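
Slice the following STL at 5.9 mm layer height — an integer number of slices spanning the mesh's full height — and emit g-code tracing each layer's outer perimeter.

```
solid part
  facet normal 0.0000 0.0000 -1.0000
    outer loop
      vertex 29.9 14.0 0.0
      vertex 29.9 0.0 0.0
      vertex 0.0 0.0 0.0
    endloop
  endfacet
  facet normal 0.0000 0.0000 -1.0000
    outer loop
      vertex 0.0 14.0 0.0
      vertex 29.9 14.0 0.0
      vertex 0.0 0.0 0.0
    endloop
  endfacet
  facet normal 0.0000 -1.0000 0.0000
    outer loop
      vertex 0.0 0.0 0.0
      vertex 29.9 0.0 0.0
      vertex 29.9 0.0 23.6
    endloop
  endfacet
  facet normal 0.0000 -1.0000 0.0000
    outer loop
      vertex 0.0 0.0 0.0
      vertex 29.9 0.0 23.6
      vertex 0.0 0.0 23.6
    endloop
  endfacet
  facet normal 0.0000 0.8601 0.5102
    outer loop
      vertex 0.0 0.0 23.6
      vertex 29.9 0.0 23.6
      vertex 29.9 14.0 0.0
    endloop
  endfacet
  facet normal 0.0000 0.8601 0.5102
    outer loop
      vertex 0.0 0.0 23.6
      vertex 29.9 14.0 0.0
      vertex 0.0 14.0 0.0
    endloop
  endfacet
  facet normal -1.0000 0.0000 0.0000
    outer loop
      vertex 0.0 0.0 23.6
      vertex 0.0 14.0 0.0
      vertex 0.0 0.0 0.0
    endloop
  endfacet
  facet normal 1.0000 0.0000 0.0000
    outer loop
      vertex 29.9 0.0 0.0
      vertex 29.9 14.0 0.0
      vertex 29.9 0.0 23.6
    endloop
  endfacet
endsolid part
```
; perimeter-only toolpath
G21 ; units = mm
G90 ; absolute positioning
G28 ; home
; layer 1
G0 Z5.9
G0 X0.0 Y0.0
G1 X29.9 Y0.0
G1 X29.9 Y10.5
G1 X0.0 Y10.5
G1 X0.0 Y0.0
; layer 2
G0 Z11.8
G0 X0.0 Y0.0
G1 X29.9 Y0.0
G1 X29.9 Y7.0
G1 X0.0 Y7.0
G1 X0.0 Y0.0
; layer 3
G0 Z17.7
G0 X0.0 Y0.0
G1 X29.9 Y0.0
G1 X29.9 Y3.5
G1 X0.0 Y3.5
G1 X0.0 Y0.0
M2 ; end

The solid is a wedge (ramp): 29.9 × 14 mm base, rising to 23.6 mm along the y=0 edge and sloping linearly to z=0 at y=14. Slicing at Δz = 5.9 mm — 4 equal slices spanning the solid's height, so layer i sits at z = i·h/4 — gives 3 non-empty perimeters. Each is a 4-segment closed polygon; G0 lifts to the layer z and rapids to the start vertex, then G1 traces the edges. The cross-section shrinks linearly with z (the slice at the apex is degenerate and omitted).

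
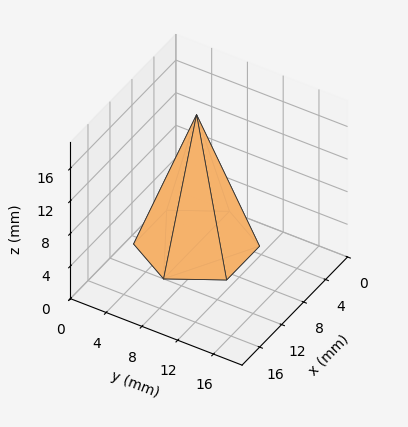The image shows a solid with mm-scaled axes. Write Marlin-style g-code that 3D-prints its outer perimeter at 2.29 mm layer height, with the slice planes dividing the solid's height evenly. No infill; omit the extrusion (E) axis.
Reading the render: the shape is a regular 6-sided pyramid, base circumscribed radius ≈ 6 mm, apex at z ≈ 16 mm (dimensions read to the nearest mm from the axis ticks). For the g-code, the solid's height is divided into equal slices at the stated Δz and each level perimeter traced with G1 moves after a G0 lift.

; perimeter-only toolpath
G21 ; units = mm
G90 ; absolute positioning
G28 ; home
; layer 1
G0 Z2.29
G0 X11.14 Y6.00
G1 X8.57 Y10.46
G1 X3.43 Y10.46
G1 X0.86 Y6.00
G1 X3.43 Y1.54
G1 X8.57 Y1.54
G1 X11.14 Y6.00
; layer 2
G0 Z4.57
G0 X10.29 Y6.00
G1 X8.14 Y9.71
G1 X3.86 Y9.71
G1 X1.71 Y6.00
G1 X3.86 Y2.29
G1 X8.14 Y2.29
G1 X10.29 Y6.00
; layer 3
G0 Z6.86
G0 X9.43 Y6.00
G1 X7.71 Y8.97
G1 X4.29 Y8.97
G1 X2.57 Y6.00
G1 X4.29 Y3.03
G1 X7.71 Y3.03
G1 X9.43 Y6.00
; layer 4
G0 Z9.14
G0 X8.57 Y6.00
G1 X7.29 Y8.23
G1 X4.71 Y8.23
G1 X3.43 Y6.00
G1 X4.71 Y3.77
G1 X7.29 Y3.77
G1 X8.57 Y6.00
; layer 5
G0 Z11.43
G0 X7.71 Y6.00
G1 X6.86 Y7.49
G1 X5.14 Y7.49
G1 X4.29 Y6.00
G1 X5.14 Y4.51
G1 X6.86 Y4.51
G1 X7.71 Y6.00
; layer 6
G0 Z13.71
G0 X6.86 Y6.00
G1 X6.43 Y6.74
G1 X5.57 Y6.74
G1 X5.14 Y6.00
G1 X5.57 Y5.26
G1 X6.43 Y5.26
G1 X6.86 Y6.00
M2 ; end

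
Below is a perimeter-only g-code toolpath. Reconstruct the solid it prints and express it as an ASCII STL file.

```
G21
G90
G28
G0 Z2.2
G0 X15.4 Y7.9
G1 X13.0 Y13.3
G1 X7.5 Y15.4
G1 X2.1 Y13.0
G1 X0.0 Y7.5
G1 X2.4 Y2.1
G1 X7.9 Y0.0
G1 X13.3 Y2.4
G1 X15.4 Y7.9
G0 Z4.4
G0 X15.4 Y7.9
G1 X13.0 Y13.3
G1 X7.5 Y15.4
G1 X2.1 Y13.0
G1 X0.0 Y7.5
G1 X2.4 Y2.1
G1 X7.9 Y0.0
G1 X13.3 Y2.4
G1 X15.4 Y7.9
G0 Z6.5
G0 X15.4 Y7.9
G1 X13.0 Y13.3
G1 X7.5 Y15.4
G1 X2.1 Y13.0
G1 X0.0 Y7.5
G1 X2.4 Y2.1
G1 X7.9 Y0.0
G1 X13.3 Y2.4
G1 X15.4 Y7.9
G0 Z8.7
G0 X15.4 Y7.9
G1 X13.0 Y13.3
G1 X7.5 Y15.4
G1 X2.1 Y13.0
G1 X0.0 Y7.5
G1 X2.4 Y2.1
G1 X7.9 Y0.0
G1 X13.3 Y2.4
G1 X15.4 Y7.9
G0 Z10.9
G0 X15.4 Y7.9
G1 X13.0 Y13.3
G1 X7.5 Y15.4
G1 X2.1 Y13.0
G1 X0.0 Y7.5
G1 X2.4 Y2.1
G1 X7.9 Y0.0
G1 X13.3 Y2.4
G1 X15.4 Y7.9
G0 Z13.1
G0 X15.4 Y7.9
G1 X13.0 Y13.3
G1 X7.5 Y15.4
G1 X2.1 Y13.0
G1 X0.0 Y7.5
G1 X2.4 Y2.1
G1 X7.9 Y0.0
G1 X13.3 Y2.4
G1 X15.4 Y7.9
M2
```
solid part
  facet normal 0.0000 0.0000 -1.0000
    outer loop
      vertex 7.5 15.4 0.0
      vertex 13.0 13.3 0.0
      vertex 15.4 7.9 0.0
    endloop
  endfacet
  facet normal 0.0000 0.0000 -1.0000
    outer loop
      vertex 2.1 13.0 0.0
      vertex 7.5 15.4 0.0
      vertex 15.4 7.9 0.0
    endloop
  endfacet
  facet normal 0.0000 0.0000 -1.0000
    outer loop
      vertex 0.0 7.5 0.0
      vertex 2.1 13.0 0.0
      vertex 15.4 7.9 0.0
    endloop
  endfacet
  facet normal 0.0000 0.0000 -1.0000
    outer loop
      vertex 2.4 2.1 0.0
      vertex 0.0 7.5 0.0
      vertex 15.4 7.9 0.0
    endloop
  endfacet
  facet normal 0.0000 0.0000 -1.0000
    outer loop
      vertex 7.9 0.0 0.0
      vertex 2.4 2.1 0.0
      vertex 15.4 7.9 0.0
    endloop
  endfacet
  facet normal 0.0000 0.0000 -1.0000
    outer loop
      vertex 13.3 2.4 0.0
      vertex 7.9 0.0 0.0
      vertex 15.4 7.9 0.0
    endloop
  endfacet
  facet normal 0.0000 0.0000 1.0000
    outer loop
      vertex 15.4 7.9 13.1
      vertex 13.0 13.3 13.1
      vertex 7.5 15.4 13.1
    endloop
  endfacet
  facet normal 0.0000 0.0000 1.0000
    outer loop
      vertex 15.4 7.9 13.1
      vertex 7.5 15.4 13.1
      vertex 2.1 13.0 13.1
    endloop
  endfacet
  facet normal 0.0000 0.0000 1.0000
    outer loop
      vertex 15.4 7.9 13.1
      vertex 2.1 13.0 13.1
      vertex 0.0 7.5 13.1
    endloop
  endfacet
  facet normal 0.0000 0.0000 1.0000
    outer loop
      vertex 15.4 7.9 13.1
      vertex 0.0 7.5 13.1
      vertex 2.4 2.1 13.1
    endloop
  endfacet
  facet normal 0.0000 0.0000 1.0000
    outer loop
      vertex 15.4 7.9 13.1
      vertex 2.4 2.1 13.1
      vertex 7.9 0.0 13.1
    endloop
  endfacet
  facet normal 0.0000 0.0000 1.0000
    outer loop
      vertex 15.4 7.9 13.1
      vertex 7.9 0.0 13.1
      vertex 13.3 2.4 13.1
    endloop
  endfacet
  facet normal 0.9138 0.4061 0.0000
    outer loop
      vertex 15.4 7.9 0.0
      vertex 13.0 13.3 0.0
      vertex 13.0 13.3 13.1
    endloop
  endfacet
  facet normal 0.9138 0.4061 0.0000
    outer loop
      vertex 15.4 7.9 0.0
      vertex 13.0 13.3 13.1
      vertex 15.4 7.9 13.1
    endloop
  endfacet
  facet normal 0.3567 0.9342 0.0000
    outer loop
      vertex 13.0 13.3 0.0
      vertex 7.5 15.4 0.0
      vertex 7.5 15.4 13.1
    endloop
  endfacet
  facet normal 0.3567 0.9342 0.0000
    outer loop
      vertex 13.0 13.3 0.0
      vertex 7.5 15.4 13.1
      vertex 13.0 13.3 13.1
    endloop
  endfacet
  facet normal -0.4061 0.9138 0.0000
    outer loop
      vertex 7.5 15.4 0.0
      vertex 2.1 13.0 0.0
      vertex 2.1 13.0 13.1
    endloop
  endfacet
  facet normal -0.4061 0.9138 0.0000
    outer loop
      vertex 7.5 15.4 0.0
      vertex 2.1 13.0 13.1
      vertex 7.5 15.4 13.1
    endloop
  endfacet
  facet normal -0.9342 0.3567 0.0000
    outer loop
      vertex 2.1 13.0 0.0
      vertex 0.0 7.5 0.0
      vertex 0.0 7.5 13.1
    endloop
  endfacet
  facet normal -0.9342 0.3567 0.0000
    outer loop
      vertex 2.1 13.0 0.0
      vertex 0.0 7.5 13.1
      vertex 2.1 13.0 13.1
    endloop
  endfacet
  facet normal -0.9138 -0.4061 0.0000
    outer loop
      vertex 0.0 7.5 0.0
      vertex 2.4 2.1 0.0
      vertex 2.4 2.1 13.1
    endloop
  endfacet
  facet normal -0.9138 -0.4061 0.0000
    outer loop
      vertex 0.0 7.5 0.0
      vertex 2.4 2.1 13.1
      vertex 0.0 7.5 13.1
    endloop
  endfacet
  facet normal -0.3567 -0.9342 0.0000
    outer loop
      vertex 2.4 2.1 0.0
      vertex 7.9 0.0 0.0
      vertex 7.9 0.0 13.1
    endloop
  endfacet
  facet normal -0.3567 -0.9342 0.0000
    outer loop
      vertex 2.4 2.1 0.0
      vertex 7.9 0.0 13.1
      vertex 2.4 2.1 13.1
    endloop
  endfacet
  facet normal 0.4061 -0.9138 0.0000
    outer loop
      vertex 7.9 0.0 0.0
      vertex 13.3 2.4 0.0
      vertex 13.3 2.4 13.1
    endloop
  endfacet
  facet normal 0.4061 -0.9138 0.0000
    outer loop
      vertex 7.9 0.0 0.0
      vertex 13.3 2.4 13.1
      vertex 7.9 0.0 13.1
    endloop
  endfacet
  facet normal 0.9342 -0.3567 0.0000
    outer loop
      vertex 13.3 2.4 0.0
      vertex 15.4 7.9 0.0
      vertex 15.4 7.9 13.1
    endloop
  endfacet
  facet normal 0.9342 -0.3567 0.0000
    outer loop
      vertex 13.3 2.4 0.0
      vertex 15.4 7.9 13.1
      vertex 13.3 2.4 13.1
    endloop
  endfacet
endsolid part

The G0 Z moves step by Δz≈2.2 mm. Every layer's G1 loop is the same polygon, so the solid is a straight extrusion of it from z=0 to z≈13.1. Closing with flat bottom and top caps and triangulating gives 28 facets — a regular 8-sided prism (a cylinder approximated with 8 flat sides), circumscribed radius ≈ 7.7 mm, height ≈ 13.1 mm.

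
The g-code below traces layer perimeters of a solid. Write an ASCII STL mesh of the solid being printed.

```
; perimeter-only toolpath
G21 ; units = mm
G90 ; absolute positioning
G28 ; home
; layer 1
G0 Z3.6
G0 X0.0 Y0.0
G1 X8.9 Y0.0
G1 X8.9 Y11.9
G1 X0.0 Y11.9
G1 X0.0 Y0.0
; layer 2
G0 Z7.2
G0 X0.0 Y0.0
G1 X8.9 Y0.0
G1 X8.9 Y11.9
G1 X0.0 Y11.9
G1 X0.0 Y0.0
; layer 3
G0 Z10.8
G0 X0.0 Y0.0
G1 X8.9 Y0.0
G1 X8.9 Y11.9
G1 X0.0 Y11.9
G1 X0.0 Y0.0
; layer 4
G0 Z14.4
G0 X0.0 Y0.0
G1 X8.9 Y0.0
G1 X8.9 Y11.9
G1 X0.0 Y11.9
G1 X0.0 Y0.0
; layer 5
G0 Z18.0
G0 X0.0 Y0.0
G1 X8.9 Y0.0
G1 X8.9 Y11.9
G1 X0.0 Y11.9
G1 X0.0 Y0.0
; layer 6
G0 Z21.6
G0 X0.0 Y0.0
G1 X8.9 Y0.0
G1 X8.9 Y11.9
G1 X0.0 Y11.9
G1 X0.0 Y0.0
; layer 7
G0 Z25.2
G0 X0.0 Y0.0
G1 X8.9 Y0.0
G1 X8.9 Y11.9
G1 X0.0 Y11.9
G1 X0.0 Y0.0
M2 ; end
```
solid part
  facet normal 0.0000 0.0000 -1.0000
    outer loop
      vertex 8.9 11.9 0.0
      vertex 8.9 0.0 0.0
      vertex 0.0 0.0 0.0
    endloop
  endfacet
  facet normal 0.0000 0.0000 -1.0000
    outer loop
      vertex 0.0 11.9 0.0
      vertex 8.9 11.9 0.0
      vertex 0.0 0.0 0.0
    endloop
  endfacet
  facet normal 0.0000 0.0000 1.0000
    outer loop
      vertex 0.0 0.0 25.2
      vertex 8.9 0.0 25.2
      vertex 8.9 11.9 25.2
    endloop
  endfacet
  facet normal 0.0000 0.0000 1.0000
    outer loop
      vertex 0.0 0.0 25.2
      vertex 8.9 11.9 25.2
      vertex 0.0 11.9 25.2
    endloop
  endfacet
  facet normal 0.0000 -1.0000 0.0000
    outer loop
      vertex 0.0 0.0 0.0
      vertex 8.9 0.0 0.0
      vertex 8.9 0.0 25.2
    endloop
  endfacet
  facet normal 0.0000 -1.0000 0.0000
    outer loop
      vertex 0.0 0.0 0.0
      vertex 8.9 0.0 25.2
      vertex 0.0 0.0 25.2
    endloop
  endfacet
  facet normal 0.0000 1.0000 0.0000
    outer loop
      vertex 8.9 11.9 25.2
      vertex 8.9 11.9 0.0
      vertex 0.0 11.9 0.0
    endloop
  endfacet
  facet normal 0.0000 1.0000 0.0000
    outer loop
      vertex 0.0 11.9 25.2
      vertex 8.9 11.9 25.2
      vertex 0.0 11.9 0.0
    endloop
  endfacet
  facet normal -1.0000 0.0000 0.0000
    outer loop
      vertex 0.0 11.9 25.2
      vertex 0.0 11.9 0.0
      vertex 0.0 0.0 0.0
    endloop
  endfacet
  facet normal -1.0000 0.0000 0.0000
    outer loop
      vertex 0.0 0.0 25.2
      vertex 0.0 11.9 25.2
      vertex 0.0 0.0 0.0
    endloop
  endfacet
  facet normal 1.0000 0.0000 0.0000
    outer loop
      vertex 8.9 0.0 0.0
      vertex 8.9 11.9 0.0
      vertex 8.9 11.9 25.2
    endloop
  endfacet
  facet normal 1.0000 0.0000 0.0000
    outer loop
      vertex 8.9 0.0 0.0
      vertex 8.9 11.9 25.2
      vertex 8.9 0.0 25.2
    endloop
  endfacet
endsolid part

The G0 Z moves step by Δz≈3.6 mm. Every layer's G1 loop is the same polygon, so the solid is a straight extrusion of it from z=0 to z≈25.2. Closing with flat bottom and top caps and triangulating gives 12 facets — a rectangular box, roughly 8.9 × 11.9 mm footprint and 25.2 mm tall.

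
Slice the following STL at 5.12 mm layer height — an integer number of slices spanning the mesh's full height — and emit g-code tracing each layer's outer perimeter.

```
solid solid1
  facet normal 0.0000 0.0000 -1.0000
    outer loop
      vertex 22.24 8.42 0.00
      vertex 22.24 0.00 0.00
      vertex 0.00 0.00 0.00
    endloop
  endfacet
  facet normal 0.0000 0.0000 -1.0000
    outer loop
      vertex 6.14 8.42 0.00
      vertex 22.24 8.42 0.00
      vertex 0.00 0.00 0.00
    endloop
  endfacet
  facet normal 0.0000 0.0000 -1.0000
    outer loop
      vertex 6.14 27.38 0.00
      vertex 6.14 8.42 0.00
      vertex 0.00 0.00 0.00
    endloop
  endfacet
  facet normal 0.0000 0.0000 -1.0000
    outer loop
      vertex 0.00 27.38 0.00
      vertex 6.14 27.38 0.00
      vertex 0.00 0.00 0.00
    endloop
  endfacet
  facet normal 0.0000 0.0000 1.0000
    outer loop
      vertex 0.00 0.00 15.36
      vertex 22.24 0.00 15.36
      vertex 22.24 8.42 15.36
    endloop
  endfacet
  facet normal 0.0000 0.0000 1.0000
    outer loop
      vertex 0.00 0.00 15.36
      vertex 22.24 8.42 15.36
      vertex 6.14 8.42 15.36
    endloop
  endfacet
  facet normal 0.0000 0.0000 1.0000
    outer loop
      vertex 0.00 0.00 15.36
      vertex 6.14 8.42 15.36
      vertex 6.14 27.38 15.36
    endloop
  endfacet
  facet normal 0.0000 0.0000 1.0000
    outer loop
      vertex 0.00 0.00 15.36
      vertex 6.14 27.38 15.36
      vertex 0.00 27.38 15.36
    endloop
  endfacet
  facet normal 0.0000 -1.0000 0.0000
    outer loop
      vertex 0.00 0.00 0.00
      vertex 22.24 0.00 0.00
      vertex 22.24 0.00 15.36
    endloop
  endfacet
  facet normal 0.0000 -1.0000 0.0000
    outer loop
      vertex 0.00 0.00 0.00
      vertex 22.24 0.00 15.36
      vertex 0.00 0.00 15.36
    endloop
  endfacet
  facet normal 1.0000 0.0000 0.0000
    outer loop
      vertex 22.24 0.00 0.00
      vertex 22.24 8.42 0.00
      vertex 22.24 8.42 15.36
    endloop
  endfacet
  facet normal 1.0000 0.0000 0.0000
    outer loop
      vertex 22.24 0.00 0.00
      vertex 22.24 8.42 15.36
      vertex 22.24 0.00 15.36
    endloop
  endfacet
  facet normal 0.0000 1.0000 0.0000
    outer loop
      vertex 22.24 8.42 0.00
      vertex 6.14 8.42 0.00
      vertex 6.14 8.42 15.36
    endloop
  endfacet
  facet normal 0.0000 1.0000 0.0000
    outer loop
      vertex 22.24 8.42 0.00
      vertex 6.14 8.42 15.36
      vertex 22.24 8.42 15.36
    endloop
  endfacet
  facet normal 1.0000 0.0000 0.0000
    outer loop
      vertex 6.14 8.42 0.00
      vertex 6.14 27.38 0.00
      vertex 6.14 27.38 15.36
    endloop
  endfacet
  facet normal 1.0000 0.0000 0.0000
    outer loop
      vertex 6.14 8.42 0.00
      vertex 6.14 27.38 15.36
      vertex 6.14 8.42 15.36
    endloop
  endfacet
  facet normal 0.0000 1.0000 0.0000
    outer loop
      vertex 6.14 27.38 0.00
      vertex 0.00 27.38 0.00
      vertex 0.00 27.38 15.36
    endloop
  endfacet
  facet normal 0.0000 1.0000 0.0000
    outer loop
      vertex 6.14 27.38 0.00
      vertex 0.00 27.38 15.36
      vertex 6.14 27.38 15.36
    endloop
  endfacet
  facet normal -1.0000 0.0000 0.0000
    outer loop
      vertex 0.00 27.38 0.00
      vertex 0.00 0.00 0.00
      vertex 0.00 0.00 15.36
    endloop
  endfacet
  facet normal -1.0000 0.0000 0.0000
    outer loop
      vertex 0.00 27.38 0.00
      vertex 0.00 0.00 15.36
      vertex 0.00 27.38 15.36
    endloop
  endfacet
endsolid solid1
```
; perimeter-only toolpath
G21 ; units = mm
G90 ; absolute positioning
G28 ; home
; layer 1
G0 Z5.12
G0 X0.00 Y0.00
G1 X22.24 Y0.00
G1 X22.24 Y8.42
G1 X6.14 Y8.42
G1 X6.14 Y27.38
G1 X0.00 Y27.38
G1 X0.00 Y0.00
; layer 2
G0 Z10.24
G0 X0.00 Y0.00
G1 X22.24 Y0.00
G1 X22.24 Y8.42
G1 X6.14 Y8.42
G1 X6.14 Y27.38
G1 X0.00 Y27.38
G1 X0.00 Y0.00
; layer 3
G0 Z15.36
G0 X0.00 Y0.00
G1 X22.24 Y0.00
G1 X22.24 Y8.42
G1 X6.14 Y8.42
G1 X6.14 Y27.38
G1 X0.00 Y27.38
G1 X0.00 Y0.00
M2 ; end

The solid is an L-shaped prism: outer 22.2 × 27.4 mm, arm thicknesses ≈ 8.42 mm (horizontal) and 6.14 mm (vertical), extruded 15.4 mm in z. Slicing at Δz = 5.12 mm — 3 equal slices spanning the solid's height, so layer i sits at z = i·h/3 — gives 3 non-empty perimeters. Each is a 6-segment closed polygon; G0 lifts to the layer z and rapids to the start vertex, then G1 traces the edges.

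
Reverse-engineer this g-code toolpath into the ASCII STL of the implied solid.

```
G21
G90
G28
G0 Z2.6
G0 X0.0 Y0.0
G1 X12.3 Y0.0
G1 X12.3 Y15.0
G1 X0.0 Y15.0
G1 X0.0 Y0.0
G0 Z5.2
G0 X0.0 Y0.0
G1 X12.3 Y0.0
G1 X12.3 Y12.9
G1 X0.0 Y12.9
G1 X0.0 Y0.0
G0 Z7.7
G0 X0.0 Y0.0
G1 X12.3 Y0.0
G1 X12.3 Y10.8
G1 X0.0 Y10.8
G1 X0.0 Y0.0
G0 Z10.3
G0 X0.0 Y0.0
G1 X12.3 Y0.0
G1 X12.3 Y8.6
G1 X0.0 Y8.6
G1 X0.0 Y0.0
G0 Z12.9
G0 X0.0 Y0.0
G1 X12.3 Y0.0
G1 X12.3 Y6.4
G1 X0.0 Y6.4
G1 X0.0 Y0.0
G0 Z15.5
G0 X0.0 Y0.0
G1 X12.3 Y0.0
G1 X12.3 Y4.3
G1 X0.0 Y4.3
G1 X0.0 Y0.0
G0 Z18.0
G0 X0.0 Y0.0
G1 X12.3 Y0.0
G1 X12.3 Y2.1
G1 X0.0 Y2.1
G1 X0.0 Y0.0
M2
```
solid part
  facet normal 0.0000 0.0000 -1.0000
    outer loop
      vertex 12.3 17.2 0.0
      vertex 12.3 0.0 0.0
      vertex 0.0 0.0 0.0
    endloop
  endfacet
  facet normal 0.0000 0.0000 -1.0000
    outer loop
      vertex 0.0 17.2 0.0
      vertex 12.3 17.2 0.0
      vertex 0.0 0.0 0.0
    endloop
  endfacet
  facet normal 0.0000 -1.0000 0.0000
    outer loop
      vertex 0.0 0.0 0.0
      vertex 12.3 0.0 0.0
      vertex 12.3 0.0 20.6
    endloop
  endfacet
  facet normal 0.0000 -1.0000 0.0000
    outer loop
      vertex 0.0 0.0 0.0
      vertex 12.3 0.0 20.6
      vertex 0.0 0.0 20.6
    endloop
  endfacet
  facet normal 0.0000 0.7676 0.6409
    outer loop
      vertex 0.0 0.0 20.6
      vertex 12.3 0.0 20.6
      vertex 12.3 17.2 0.0
    endloop
  endfacet
  facet normal 0.0000 0.7676 0.6409
    outer loop
      vertex 0.0 0.0 20.6
      vertex 12.3 17.2 0.0
      vertex 0.0 17.2 0.0
    endloop
  endfacet
  facet normal -1.0000 0.0000 0.0000
    outer loop
      vertex 0.0 0.0 20.6
      vertex 0.0 17.2 0.0
      vertex 0.0 0.0 0.0
    endloop
  endfacet
  facet normal 1.0000 0.0000 0.0000
    outer loop
      vertex 12.3 0.0 0.0
      vertex 12.3 17.2 0.0
      vertex 12.3 0.0 20.6
    endloop
  endfacet
endsolid part

The G0 Z moves step by Δz≈2.6 mm. The G1 loops shrink linearly with z, so the solid tapers from its base footprint up to z≈20.6. Closing with a flat bottom cap and the tapered top and triangulating gives 8 facets — a wedge (ramp): 12.3 × 17.2 mm base, rising to 20.6 mm along the y=0 edge and sloping linearly to z=0 at y=17.2.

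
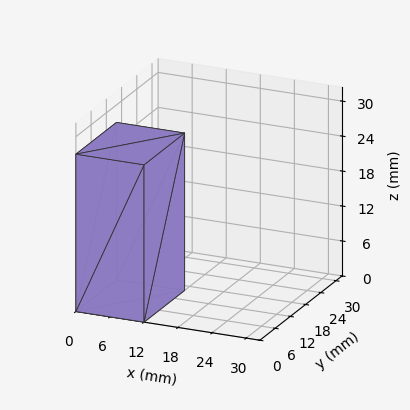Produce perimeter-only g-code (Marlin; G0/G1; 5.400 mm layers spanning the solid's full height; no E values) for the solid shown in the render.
Reading the render: the shape is a rectangular box, roughly 12 × 16 mm footprint and 27 mm tall (dimensions read to the nearest mm from the axis ticks). For the g-code, the solid's height is divided into equal slices at the stated Δz and each level perimeter traced with G1 moves after a G0 lift.

; perimeter-only toolpath
G21 ; units = mm
G90 ; absolute positioning
G28 ; home
; layer 1
G0 Z5.400
G0 X0.000 Y0.000
G1 X12.000 Y0.000
G1 X12.000 Y16.000
G1 X0.000 Y16.000
G1 X0.000 Y0.000
; layer 2
G0 Z10.800
G0 X0.000 Y0.000
G1 X12.000 Y0.000
G1 X12.000 Y16.000
G1 X0.000 Y16.000
G1 X0.000 Y0.000
; layer 3
G0 Z16.200
G0 X0.000 Y0.000
G1 X12.000 Y0.000
G1 X12.000 Y16.000
G1 X0.000 Y16.000
G1 X0.000 Y0.000
; layer 4
G0 Z21.600
G0 X0.000 Y0.000
G1 X12.000 Y0.000
G1 X12.000 Y16.000
G1 X0.000 Y16.000
G1 X0.000 Y0.000
; layer 5
G0 Z27.000
G0 X0.000 Y0.000
G1 X12.000 Y0.000
G1 X12.000 Y16.000
G1 X0.000 Y16.000
G1 X0.000 Y0.000
M2 ; end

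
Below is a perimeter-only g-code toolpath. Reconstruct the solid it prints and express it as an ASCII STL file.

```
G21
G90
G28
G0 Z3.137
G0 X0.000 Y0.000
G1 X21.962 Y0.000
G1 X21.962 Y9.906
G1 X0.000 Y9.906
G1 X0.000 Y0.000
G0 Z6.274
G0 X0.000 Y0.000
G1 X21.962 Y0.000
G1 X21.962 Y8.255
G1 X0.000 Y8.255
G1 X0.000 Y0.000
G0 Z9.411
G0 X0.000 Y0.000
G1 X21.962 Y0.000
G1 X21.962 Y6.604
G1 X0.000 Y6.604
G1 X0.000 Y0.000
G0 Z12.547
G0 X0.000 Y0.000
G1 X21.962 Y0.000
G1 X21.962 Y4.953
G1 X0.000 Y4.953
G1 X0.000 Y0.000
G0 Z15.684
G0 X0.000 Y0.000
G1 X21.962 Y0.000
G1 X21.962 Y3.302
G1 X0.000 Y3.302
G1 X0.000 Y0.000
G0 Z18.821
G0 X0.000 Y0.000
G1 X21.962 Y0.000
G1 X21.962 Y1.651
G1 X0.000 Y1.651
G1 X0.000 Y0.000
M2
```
solid part
  facet normal 0.0000 0.0000 -1.0000
    outer loop
      vertex 21.962 11.557 0.000
      vertex 21.962 0.000 0.000
      vertex 0.000 0.000 0.000
    endloop
  endfacet
  facet normal 0.0000 0.0000 -1.0000
    outer loop
      vertex 0.000 11.557 0.000
      vertex 21.962 11.557 0.000
      vertex 0.000 0.000 0.000
    endloop
  endfacet
  facet normal 0.0000 -1.0000 0.0000
    outer loop
      vertex 0.000 0.000 0.000
      vertex 21.962 0.000 0.000
      vertex 21.962 0.000 21.958
    endloop
  endfacet
  facet normal 0.0000 -1.0000 0.0000
    outer loop
      vertex 0.000 0.000 0.000
      vertex 21.962 0.000 21.958
      vertex 0.000 0.000 21.958
    endloop
  endfacet
  facet normal 0.0000 0.8849 0.4658
    outer loop
      vertex 0.000 0.000 21.958
      vertex 21.962 0.000 21.958
      vertex 21.962 11.557 0.000
    endloop
  endfacet
  facet normal 0.0000 0.8849 0.4658
    outer loop
      vertex 0.000 0.000 21.958
      vertex 21.962 11.557 0.000
      vertex 0.000 11.557 0.000
    endloop
  endfacet
  facet normal -1.0000 0.0000 0.0000
    outer loop
      vertex 0.000 0.000 21.958
      vertex 0.000 11.557 0.000
      vertex 0.000 0.000 0.000
    endloop
  endfacet
  facet normal 1.0000 0.0000 0.0000
    outer loop
      vertex 21.962 0.000 0.000
      vertex 21.962 11.557 0.000
      vertex 21.962 0.000 21.958
    endloop
  endfacet
endsolid part

The G0 Z moves step by Δz≈3.137 mm. The G1 loops shrink linearly with z, so the solid tapers from its base footprint up to z≈22. Closing with a flat bottom cap and the tapered top and triangulating gives 8 facets — a wedge (ramp): 22 × 11.6 mm base, rising to 22 mm along the y=0 edge and sloping linearly to z=0 at y=11.6.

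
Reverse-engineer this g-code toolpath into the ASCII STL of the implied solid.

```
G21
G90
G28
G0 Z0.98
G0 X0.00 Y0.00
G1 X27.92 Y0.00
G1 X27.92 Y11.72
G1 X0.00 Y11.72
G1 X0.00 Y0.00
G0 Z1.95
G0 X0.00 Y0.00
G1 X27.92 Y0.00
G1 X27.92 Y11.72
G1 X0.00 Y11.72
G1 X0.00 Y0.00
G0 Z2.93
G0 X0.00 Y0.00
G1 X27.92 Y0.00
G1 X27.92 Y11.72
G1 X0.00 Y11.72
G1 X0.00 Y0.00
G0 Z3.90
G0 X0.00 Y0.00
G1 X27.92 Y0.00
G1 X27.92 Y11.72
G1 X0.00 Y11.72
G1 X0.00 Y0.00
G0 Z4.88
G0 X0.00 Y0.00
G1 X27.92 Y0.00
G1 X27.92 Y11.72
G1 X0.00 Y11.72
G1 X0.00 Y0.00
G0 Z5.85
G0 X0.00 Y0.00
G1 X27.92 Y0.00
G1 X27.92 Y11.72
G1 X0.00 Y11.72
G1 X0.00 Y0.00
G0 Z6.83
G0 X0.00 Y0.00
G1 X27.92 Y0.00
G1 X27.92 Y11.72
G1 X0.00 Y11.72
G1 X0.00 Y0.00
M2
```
solid part
  facet normal 0.0000 0.0000 -1.0000
    outer loop
      vertex 27.92 11.72 0.00
      vertex 27.92 0.00 0.00
      vertex 0.00 0.00 0.00
    endloop
  endfacet
  facet normal 0.0000 0.0000 -1.0000
    outer loop
      vertex 0.00 11.72 0.00
      vertex 27.92 11.72 0.00
      vertex 0.00 0.00 0.00
    endloop
  endfacet
  facet normal 0.0000 0.0000 1.0000
    outer loop
      vertex 0.00 0.00 6.83
      vertex 27.92 0.00 6.83
      vertex 27.92 11.72 6.83
    endloop
  endfacet
  facet normal 0.0000 0.0000 1.0000
    outer loop
      vertex 0.00 0.00 6.83
      vertex 27.92 11.72 6.83
      vertex 0.00 11.72 6.83
    endloop
  endfacet
  facet normal 0.0000 -1.0000 0.0000
    outer loop
      vertex 0.00 0.00 0.00
      vertex 27.92 0.00 0.00
      vertex 27.92 0.00 6.83
    endloop
  endfacet
  facet normal 0.0000 -1.0000 0.0000
    outer loop
      vertex 0.00 0.00 0.00
      vertex 27.92 0.00 6.83
      vertex 0.00 0.00 6.83
    endloop
  endfacet
  facet normal 0.0000 1.0000 0.0000
    outer loop
      vertex 27.92 11.72 6.83
      vertex 27.92 11.72 0.00
      vertex 0.00 11.72 0.00
    endloop
  endfacet
  facet normal 0.0000 1.0000 0.0000
    outer loop
      vertex 0.00 11.72 6.83
      vertex 27.92 11.72 6.83
      vertex 0.00 11.72 0.00
    endloop
  endfacet
  facet normal -1.0000 0.0000 0.0000
    outer loop
      vertex 0.00 11.72 6.83
      vertex 0.00 11.72 0.00
      vertex 0.00 0.00 0.00
    endloop
  endfacet
  facet normal -1.0000 0.0000 0.0000
    outer loop
      vertex 0.00 0.00 6.83
      vertex 0.00 11.72 6.83
      vertex 0.00 0.00 0.00
    endloop
  endfacet
  facet normal 1.0000 0.0000 0.0000
    outer loop
      vertex 27.92 0.00 0.00
      vertex 27.92 11.72 0.00
      vertex 27.92 11.72 6.83
    endloop
  endfacet
  facet normal 1.0000 0.0000 0.0000
    outer loop
      vertex 27.92 0.00 0.00
      vertex 27.92 11.72 6.83
      vertex 27.92 0.00 6.83
    endloop
  endfacet
endsolid part

The G0 Z moves step by Δz≈0.98 mm. Every layer's G1 loop is the same polygon, so the solid is a straight extrusion of it from z=0 to z≈6.83. Closing with flat bottom and top caps and triangulating gives 12 facets — a rectangular box, roughly 27.9 × 11.7 mm footprint and 6.83 mm tall.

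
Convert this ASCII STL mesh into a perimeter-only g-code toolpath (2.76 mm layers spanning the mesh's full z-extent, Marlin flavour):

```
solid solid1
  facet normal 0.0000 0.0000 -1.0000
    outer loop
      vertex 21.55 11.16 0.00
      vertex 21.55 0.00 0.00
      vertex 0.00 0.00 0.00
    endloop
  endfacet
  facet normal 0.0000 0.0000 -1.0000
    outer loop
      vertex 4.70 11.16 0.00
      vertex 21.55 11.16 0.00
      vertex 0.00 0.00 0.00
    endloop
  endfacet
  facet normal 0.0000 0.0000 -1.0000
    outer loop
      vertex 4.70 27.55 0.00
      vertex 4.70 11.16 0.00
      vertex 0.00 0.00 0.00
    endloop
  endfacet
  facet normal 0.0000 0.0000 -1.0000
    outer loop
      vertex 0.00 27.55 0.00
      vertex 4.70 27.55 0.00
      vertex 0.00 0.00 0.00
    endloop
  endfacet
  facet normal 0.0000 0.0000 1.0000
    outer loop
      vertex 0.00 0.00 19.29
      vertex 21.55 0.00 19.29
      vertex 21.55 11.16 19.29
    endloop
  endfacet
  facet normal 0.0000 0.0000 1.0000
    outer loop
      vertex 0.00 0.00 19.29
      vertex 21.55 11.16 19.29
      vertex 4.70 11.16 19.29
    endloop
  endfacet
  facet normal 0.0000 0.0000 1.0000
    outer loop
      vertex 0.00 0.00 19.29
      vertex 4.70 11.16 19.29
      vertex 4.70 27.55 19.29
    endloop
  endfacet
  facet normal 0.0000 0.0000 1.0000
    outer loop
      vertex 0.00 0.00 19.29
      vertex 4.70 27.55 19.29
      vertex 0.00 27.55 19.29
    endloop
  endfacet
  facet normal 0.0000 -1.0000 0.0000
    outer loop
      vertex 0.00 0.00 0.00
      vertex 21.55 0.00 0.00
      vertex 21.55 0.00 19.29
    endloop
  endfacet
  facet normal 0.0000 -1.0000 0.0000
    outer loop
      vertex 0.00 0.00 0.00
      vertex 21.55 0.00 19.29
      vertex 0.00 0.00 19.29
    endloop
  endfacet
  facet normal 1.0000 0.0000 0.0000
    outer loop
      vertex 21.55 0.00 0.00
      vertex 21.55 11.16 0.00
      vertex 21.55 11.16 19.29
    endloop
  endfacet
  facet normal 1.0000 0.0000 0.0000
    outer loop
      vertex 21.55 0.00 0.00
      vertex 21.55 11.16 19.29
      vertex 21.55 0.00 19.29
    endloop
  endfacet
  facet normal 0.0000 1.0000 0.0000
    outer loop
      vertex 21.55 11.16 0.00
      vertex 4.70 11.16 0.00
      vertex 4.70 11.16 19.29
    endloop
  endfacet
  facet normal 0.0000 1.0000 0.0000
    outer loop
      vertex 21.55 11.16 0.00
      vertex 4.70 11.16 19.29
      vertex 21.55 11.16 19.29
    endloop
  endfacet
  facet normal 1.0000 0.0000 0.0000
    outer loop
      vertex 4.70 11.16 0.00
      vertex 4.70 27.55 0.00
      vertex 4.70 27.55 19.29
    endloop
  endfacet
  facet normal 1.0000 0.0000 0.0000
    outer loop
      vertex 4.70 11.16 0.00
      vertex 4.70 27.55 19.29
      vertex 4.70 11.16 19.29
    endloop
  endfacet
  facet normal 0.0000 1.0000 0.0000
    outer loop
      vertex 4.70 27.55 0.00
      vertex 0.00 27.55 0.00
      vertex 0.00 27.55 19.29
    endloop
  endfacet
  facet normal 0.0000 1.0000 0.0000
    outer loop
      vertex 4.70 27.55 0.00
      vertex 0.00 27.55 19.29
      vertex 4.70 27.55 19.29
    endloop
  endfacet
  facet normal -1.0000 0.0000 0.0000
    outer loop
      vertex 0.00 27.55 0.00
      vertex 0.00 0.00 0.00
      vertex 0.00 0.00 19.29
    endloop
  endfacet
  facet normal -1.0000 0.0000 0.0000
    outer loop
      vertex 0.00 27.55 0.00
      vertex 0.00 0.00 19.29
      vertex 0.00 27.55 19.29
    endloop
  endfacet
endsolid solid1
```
; perimeter-only toolpath
G21 ; units = mm
G90 ; absolute positioning
G28 ; home
; layer 1
G0 Z2.76
G0 X0.00 Y0.00
G1 X21.55 Y0.00
G1 X21.55 Y11.16
G1 X4.70 Y11.16
G1 X4.70 Y27.55
G1 X0.00 Y27.55
G1 X0.00 Y0.00
; layer 2
G0 Z5.51
G0 X0.00 Y0.00
G1 X21.55 Y0.00
G1 X21.55 Y11.16
G1 X4.70 Y11.16
G1 X4.70 Y27.55
G1 X0.00 Y27.55
G1 X0.00 Y0.00
; layer 3
G0 Z8.27
G0 X0.00 Y0.00
G1 X21.55 Y0.00
G1 X21.55 Y11.16
G1 X4.70 Y11.16
G1 X4.70 Y27.55
G1 X0.00 Y27.55
G1 X0.00 Y0.00
; layer 4
G0 Z11.02
G0 X0.00 Y0.00
G1 X21.55 Y0.00
G1 X21.55 Y11.16
G1 X4.70 Y11.16
G1 X4.70 Y27.55
G1 X0.00 Y27.55
G1 X0.00 Y0.00
; layer 5
G0 Z13.78
G0 X0.00 Y0.00
G1 X21.55 Y0.00
G1 X21.55 Y11.16
G1 X4.70 Y11.16
G1 X4.70 Y27.55
G1 X0.00 Y27.55
G1 X0.00 Y0.00
; layer 6
G0 Z16.53
G0 X0.00 Y0.00
G1 X21.55 Y0.00
G1 X21.55 Y11.16
G1 X4.70 Y11.16
G1 X4.70 Y27.55
G1 X0.00 Y27.55
G1 X0.00 Y0.00
; layer 7
G0 Z19.29
G0 X0.00 Y0.00
G1 X21.55 Y0.00
G1 X21.55 Y11.16
G1 X4.70 Y11.16
G1 X4.70 Y27.55
G1 X0.00 Y27.55
G1 X0.00 Y0.00
M2 ; end

The solid is an L-shaped prism: outer 21.6 × 27.6 mm, arm thicknesses ≈ 11.2 mm (horizontal) and 4.7 mm (vertical), extruded 19.3 mm in z. Slicing at Δz = 2.76 mm — 7 equal slices spanning the solid's height, so layer i sits at z = i·h/7 — gives 7 non-empty perimeters. Each is a 6-segment closed polygon; G0 lifts to the layer z and rapids to the start vertex, then G1 traces the edges.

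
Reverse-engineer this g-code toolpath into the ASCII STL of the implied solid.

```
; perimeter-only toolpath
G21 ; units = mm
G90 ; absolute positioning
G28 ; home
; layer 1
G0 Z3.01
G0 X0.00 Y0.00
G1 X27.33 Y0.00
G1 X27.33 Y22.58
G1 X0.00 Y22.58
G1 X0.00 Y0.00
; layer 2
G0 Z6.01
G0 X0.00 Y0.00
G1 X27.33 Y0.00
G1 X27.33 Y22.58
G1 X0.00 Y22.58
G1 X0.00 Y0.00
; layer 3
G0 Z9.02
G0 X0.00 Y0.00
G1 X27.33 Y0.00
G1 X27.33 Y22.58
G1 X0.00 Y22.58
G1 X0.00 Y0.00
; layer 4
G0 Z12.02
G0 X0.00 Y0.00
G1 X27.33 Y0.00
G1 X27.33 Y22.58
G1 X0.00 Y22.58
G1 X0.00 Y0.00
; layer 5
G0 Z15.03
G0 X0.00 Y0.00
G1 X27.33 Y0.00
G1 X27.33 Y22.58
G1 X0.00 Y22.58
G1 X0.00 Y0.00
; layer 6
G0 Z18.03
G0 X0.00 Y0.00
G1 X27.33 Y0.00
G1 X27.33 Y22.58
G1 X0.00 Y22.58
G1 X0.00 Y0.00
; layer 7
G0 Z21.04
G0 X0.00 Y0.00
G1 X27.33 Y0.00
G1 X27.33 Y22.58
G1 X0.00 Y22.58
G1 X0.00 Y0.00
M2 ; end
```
solid part
  facet normal 0.0000 0.0000 -1.0000
    outer loop
      vertex 27.33 22.58 0.00
      vertex 27.33 0.00 0.00
      vertex 0.00 0.00 0.00
    endloop
  endfacet
  facet normal 0.0000 0.0000 -1.0000
    outer loop
      vertex 0.00 22.58 0.00
      vertex 27.33 22.58 0.00
      vertex 0.00 0.00 0.00
    endloop
  endfacet
  facet normal 0.0000 0.0000 1.0000
    outer loop
      vertex 0.00 0.00 21.04
      vertex 27.33 0.00 21.04
      vertex 27.33 22.58 21.04
    endloop
  endfacet
  facet normal 0.0000 0.0000 1.0000
    outer loop
      vertex 0.00 0.00 21.04
      vertex 27.33 22.58 21.04
      vertex 0.00 22.58 21.04
    endloop
  endfacet
  facet normal 0.0000 -1.0000 0.0000
    outer loop
      vertex 0.00 0.00 0.00
      vertex 27.33 0.00 0.00
      vertex 27.33 0.00 21.04
    endloop
  endfacet
  facet normal 0.0000 -1.0000 0.0000
    outer loop
      vertex 0.00 0.00 0.00
      vertex 27.33 0.00 21.04
      vertex 0.00 0.00 21.04
    endloop
  endfacet
  facet normal 0.0000 1.0000 0.0000
    outer loop
      vertex 27.33 22.58 21.04
      vertex 27.33 22.58 0.00
      vertex 0.00 22.58 0.00
    endloop
  endfacet
  facet normal 0.0000 1.0000 0.0000
    outer loop
      vertex 0.00 22.58 21.04
      vertex 27.33 22.58 21.04
      vertex 0.00 22.58 0.00
    endloop
  endfacet
  facet normal -1.0000 0.0000 0.0000
    outer loop
      vertex 0.00 22.58 21.04
      vertex 0.00 22.58 0.00
      vertex 0.00 0.00 0.00
    endloop
  endfacet
  facet normal -1.0000 0.0000 0.0000
    outer loop
      vertex 0.00 0.00 21.04
      vertex 0.00 22.58 21.04
      vertex 0.00 0.00 0.00
    endloop
  endfacet
  facet normal 1.0000 0.0000 0.0000
    outer loop
      vertex 27.33 0.00 0.00
      vertex 27.33 22.58 0.00
      vertex 27.33 22.58 21.04
    endloop
  endfacet
  facet normal 1.0000 0.0000 0.0000
    outer loop
      vertex 27.33 0.00 0.00
      vertex 27.33 22.58 21.04
      vertex 27.33 0.00 21.04
    endloop
  endfacet
endsolid part

The G0 Z moves step by Δz≈3.01 mm. Every layer's G1 loop is the same polygon, so the solid is a straight extrusion of it from z=0 to z≈21. Closing with flat bottom and top caps and triangulating gives 12 facets — a rectangular box, roughly 27.3 × 22.6 mm footprint and 21 mm tall.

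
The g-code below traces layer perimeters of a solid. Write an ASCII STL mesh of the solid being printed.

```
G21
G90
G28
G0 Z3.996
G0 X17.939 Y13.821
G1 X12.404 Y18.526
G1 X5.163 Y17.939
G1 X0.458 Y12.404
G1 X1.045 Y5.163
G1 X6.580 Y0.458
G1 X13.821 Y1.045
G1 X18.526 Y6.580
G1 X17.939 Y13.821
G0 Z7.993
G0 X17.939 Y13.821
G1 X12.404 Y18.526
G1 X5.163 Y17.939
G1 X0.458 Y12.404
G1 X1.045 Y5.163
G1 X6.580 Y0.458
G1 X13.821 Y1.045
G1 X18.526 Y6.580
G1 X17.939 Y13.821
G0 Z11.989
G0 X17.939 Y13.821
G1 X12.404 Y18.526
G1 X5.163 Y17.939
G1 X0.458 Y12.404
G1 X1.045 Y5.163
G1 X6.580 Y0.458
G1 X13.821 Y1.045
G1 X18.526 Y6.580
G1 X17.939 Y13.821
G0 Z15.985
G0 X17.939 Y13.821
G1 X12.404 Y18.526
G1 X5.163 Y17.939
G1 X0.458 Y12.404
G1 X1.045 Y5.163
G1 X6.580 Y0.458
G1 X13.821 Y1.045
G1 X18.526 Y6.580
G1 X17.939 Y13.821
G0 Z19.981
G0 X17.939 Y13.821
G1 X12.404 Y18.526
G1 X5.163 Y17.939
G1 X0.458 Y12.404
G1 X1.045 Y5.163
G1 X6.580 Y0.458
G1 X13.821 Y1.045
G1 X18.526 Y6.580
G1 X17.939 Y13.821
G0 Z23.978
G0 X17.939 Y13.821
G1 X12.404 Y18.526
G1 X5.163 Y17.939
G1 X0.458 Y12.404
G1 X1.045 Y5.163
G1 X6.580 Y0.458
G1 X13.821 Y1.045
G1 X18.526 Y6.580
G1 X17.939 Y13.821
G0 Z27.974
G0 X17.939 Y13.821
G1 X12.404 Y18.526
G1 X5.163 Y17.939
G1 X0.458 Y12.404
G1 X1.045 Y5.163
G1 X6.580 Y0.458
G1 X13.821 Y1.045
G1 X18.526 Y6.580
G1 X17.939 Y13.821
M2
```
solid part
  facet normal 0.0000 0.0000 -1.0000
    outer loop
      vertex 5.163 17.939 0.000
      vertex 12.404 18.526 0.000
      vertex 17.939 13.821 0.000
    endloop
  endfacet
  facet normal 0.0000 0.0000 -1.0000
    outer loop
      vertex 0.458 12.404 0.000
      vertex 5.163 17.939 0.000
      vertex 17.939 13.821 0.000
    endloop
  endfacet
  facet normal 0.0000 0.0000 -1.0000
    outer loop
      vertex 1.045 5.163 0.000
      vertex 0.458 12.404 0.000
      vertex 17.939 13.821 0.000
    endloop
  endfacet
  facet normal 0.0000 0.0000 -1.0000
    outer loop
      vertex 6.580 0.458 0.000
      vertex 1.045 5.163 0.000
      vertex 17.939 13.821 0.000
    endloop
  endfacet
  facet normal 0.0000 0.0000 -1.0000
    outer loop
      vertex 13.821 1.045 0.000
      vertex 6.580 0.458 0.000
      vertex 17.939 13.821 0.000
    endloop
  endfacet
  facet normal 0.0000 0.0000 -1.0000
    outer loop
      vertex 18.526 6.580 0.000
      vertex 13.821 1.045 0.000
      vertex 17.939 13.821 0.000
    endloop
  endfacet
  facet normal 0.0000 0.0000 1.0000
    outer loop
      vertex 17.939 13.821 27.974
      vertex 12.404 18.526 27.974
      vertex 5.163 17.939 27.974
    endloop
  endfacet
  facet normal 0.0000 0.0000 1.0000
    outer loop
      vertex 17.939 13.821 27.974
      vertex 5.163 17.939 27.974
      vertex 0.458 12.404 27.974
    endloop
  endfacet
  facet normal 0.0000 0.0000 1.0000
    outer loop
      vertex 17.939 13.821 27.974
      vertex 0.458 12.404 27.974
      vertex 1.045 5.163 27.974
    endloop
  endfacet
  facet normal 0.0000 0.0000 1.0000
    outer loop
      vertex 17.939 13.821 27.974
      vertex 1.045 5.163 27.974
      vertex 6.580 0.458 27.974
    endloop
  endfacet
  facet normal 0.0000 0.0000 1.0000
    outer loop
      vertex 17.939 13.821 27.974
      vertex 6.580 0.458 27.974
      vertex 13.821 1.045 27.974
    endloop
  endfacet
  facet normal 0.0000 0.0000 1.0000
    outer loop
      vertex 17.939 13.821 27.974
      vertex 13.821 1.045 27.974
      vertex 18.526 6.580 27.974
    endloop
  endfacet
  facet normal 0.6477 0.7619 0.0000
    outer loop
      vertex 17.939 13.821 0.000
      vertex 12.404 18.526 0.000
      vertex 12.404 18.526 27.974
    endloop
  endfacet
  facet normal 0.6477 0.7619 0.0000
    outer loop
      vertex 17.939 13.821 0.000
      vertex 12.404 18.526 27.974
      vertex 17.939 13.821 27.974
    endloop
  endfacet
  facet normal -0.0808 0.9967 0.0000
    outer loop
      vertex 12.404 18.526 0.000
      vertex 5.163 17.939 0.000
      vertex 5.163 17.939 27.974
    endloop
  endfacet
  facet normal -0.0808 0.9967 0.0000
    outer loop
      vertex 12.404 18.526 0.000
      vertex 5.163 17.939 27.974
      vertex 12.404 18.526 27.974
    endloop
  endfacet
  facet normal -0.7619 0.6477 0.0000
    outer loop
      vertex 5.163 17.939 0.000
      vertex 0.458 12.404 0.000
      vertex 0.458 12.404 27.974
    endloop
  endfacet
  facet normal -0.7619 0.6477 0.0000
    outer loop
      vertex 5.163 17.939 0.000
      vertex 0.458 12.404 27.974
      vertex 5.163 17.939 27.974
    endloop
  endfacet
  facet normal -0.9967 -0.0808 0.0000
    outer loop
      vertex 0.458 12.404 0.000
      vertex 1.045 5.163 0.000
      vertex 1.045 5.163 27.974
    endloop
  endfacet
  facet normal -0.9967 -0.0808 0.0000
    outer loop
      vertex 0.458 12.404 0.000
      vertex 1.045 5.163 27.974
      vertex 0.458 12.404 27.974
    endloop
  endfacet
  facet normal -0.6477 -0.7619 0.0000
    outer loop
      vertex 1.045 5.163 0.000
      vertex 6.580 0.458 0.000
      vertex 6.580 0.458 27.974
    endloop
  endfacet
  facet normal -0.6477 -0.7619 0.0000
    outer loop
      vertex 1.045 5.163 0.000
      vertex 6.580 0.458 27.974
      vertex 1.045 5.163 27.974
    endloop
  endfacet
  facet normal 0.0808 -0.9967 0.0000
    outer loop
      vertex 6.580 0.458 0.000
      vertex 13.821 1.045 0.000
      vertex 13.821 1.045 27.974
    endloop
  endfacet
  facet normal 0.0808 -0.9967 0.0000
    outer loop
      vertex 6.580 0.458 0.000
      vertex 13.821 1.045 27.974
      vertex 6.580 0.458 27.974
    endloop
  endfacet
  facet normal 0.7619 -0.6477 0.0000
    outer loop
      vertex 13.821 1.045 0.000
      vertex 18.526 6.580 0.000
      vertex 18.526 6.580 27.974
    endloop
  endfacet
  facet normal 0.7619 -0.6477 0.0000
    outer loop
      vertex 13.821 1.045 0.000
      vertex 18.526 6.580 27.974
      vertex 13.821 1.045 27.974
    endloop
  endfacet
  facet normal 0.9967 0.0808 0.0000
    outer loop
      vertex 18.526 6.580 0.000
      vertex 17.939 13.821 0.000
      vertex 17.939 13.821 27.974
    endloop
  endfacet
  facet normal 0.9967 0.0808 0.0000
    outer loop
      vertex 18.526 6.580 0.000
      vertex 17.939 13.821 27.974
      vertex 18.526 6.580 27.974
    endloop
  endfacet
endsolid part

The G0 Z moves step by Δz≈3.996 mm. Every layer's G1 loop is the same polygon, so the solid is a straight extrusion of it from z=0 to z≈28. Closing with flat bottom and top caps and triangulating gives 28 facets — a regular 8-sided prism (a cylinder approximated with 8 flat sides), circumscribed radius ≈ 9.49 mm, height ≈ 28 mm.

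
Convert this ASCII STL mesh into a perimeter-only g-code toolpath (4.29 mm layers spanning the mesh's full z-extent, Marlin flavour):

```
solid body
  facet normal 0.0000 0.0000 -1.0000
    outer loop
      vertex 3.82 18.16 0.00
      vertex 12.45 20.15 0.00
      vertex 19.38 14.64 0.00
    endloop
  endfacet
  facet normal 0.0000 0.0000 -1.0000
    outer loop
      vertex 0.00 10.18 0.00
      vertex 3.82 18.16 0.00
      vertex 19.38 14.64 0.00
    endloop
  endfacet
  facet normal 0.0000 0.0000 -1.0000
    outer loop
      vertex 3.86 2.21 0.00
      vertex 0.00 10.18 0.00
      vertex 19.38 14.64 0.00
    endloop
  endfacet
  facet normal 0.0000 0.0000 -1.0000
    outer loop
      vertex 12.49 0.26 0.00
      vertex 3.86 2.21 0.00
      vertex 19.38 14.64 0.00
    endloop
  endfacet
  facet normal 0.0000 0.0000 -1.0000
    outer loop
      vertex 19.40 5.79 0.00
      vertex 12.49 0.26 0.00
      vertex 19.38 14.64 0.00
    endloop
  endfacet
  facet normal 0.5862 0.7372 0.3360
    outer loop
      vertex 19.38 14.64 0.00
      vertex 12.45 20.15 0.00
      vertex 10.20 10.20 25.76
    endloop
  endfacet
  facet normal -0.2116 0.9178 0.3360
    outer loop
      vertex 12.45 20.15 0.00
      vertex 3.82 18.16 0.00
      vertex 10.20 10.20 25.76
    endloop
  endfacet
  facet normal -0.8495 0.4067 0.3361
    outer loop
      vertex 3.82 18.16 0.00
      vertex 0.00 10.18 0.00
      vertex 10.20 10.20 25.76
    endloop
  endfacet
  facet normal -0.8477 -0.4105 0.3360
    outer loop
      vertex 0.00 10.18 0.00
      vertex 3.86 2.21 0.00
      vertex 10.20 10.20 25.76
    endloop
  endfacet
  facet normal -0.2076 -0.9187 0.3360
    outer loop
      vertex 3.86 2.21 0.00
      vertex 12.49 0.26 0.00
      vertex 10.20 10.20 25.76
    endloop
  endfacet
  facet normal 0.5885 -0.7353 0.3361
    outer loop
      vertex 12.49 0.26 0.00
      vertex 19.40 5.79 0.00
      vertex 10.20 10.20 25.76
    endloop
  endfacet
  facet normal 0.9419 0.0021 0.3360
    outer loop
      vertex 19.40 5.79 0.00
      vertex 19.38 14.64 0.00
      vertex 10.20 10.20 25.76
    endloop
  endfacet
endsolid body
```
; perimeter-only toolpath
G21 ; units = mm
G90 ; absolute positioning
G28 ; home
; layer 1
G0 Z4.29
G0 X17.85 Y13.90
G1 X12.07 Y18.49
G1 X4.88 Y16.83
G1 X1.70 Y10.18
G1 X4.92 Y3.54
G1 X12.11 Y1.92
G1 X17.87 Y6.53
G1 X17.85 Y13.90
; layer 2
G0 Z8.59
G0 X16.32 Y13.16
G1 X11.70 Y16.83
G1 X5.95 Y15.51
G1 X3.40 Y10.19
G1 X5.97 Y4.87
G1 X11.73 Y3.57
G1 X16.33 Y7.26
G1 X16.32 Y13.16
; layer 3
G0 Z12.88
G0 X14.79 Y12.42
G1 X11.32 Y15.17
G1 X7.01 Y14.18
G1 X5.10 Y10.19
G1 X7.03 Y6.21
G1 X11.34 Y5.23
G1 X14.80 Y8.00
G1 X14.79 Y12.42
; layer 4
G0 Z17.17
G0 X13.26 Y11.68
G1 X10.95 Y13.52
G1 X8.07 Y12.85
G1 X6.80 Y10.19
G1 X8.09 Y7.54
G1 X10.96 Y6.89
G1 X13.27 Y8.73
G1 X13.26 Y11.68
; layer 5
G0 Z21.47
G0 X11.73 Y10.94
G1 X10.57 Y11.86
G1 X9.14 Y11.53
G1 X8.50 Y10.20
G1 X9.14 Y8.87
G1 X10.58 Y8.54
G1 X11.73 Y9.46
G1 X11.73 Y10.94
M2 ; end

The solid is a regular 7-sided pyramid, base circumscribed radius ≈ 10.2 mm, apex at z ≈ 25.8 mm. Slicing at Δz = 4.29 mm — 6 equal slices spanning the solid's height, so layer i sits at z = i·h/6 — gives 5 non-empty perimeters. Each is a 7-segment closed polygon; G0 lifts to the layer z and rapids to the start vertex, then G1 traces the edges. The cross-section shrinks linearly with z (the slice at the apex is degenerate and omitted).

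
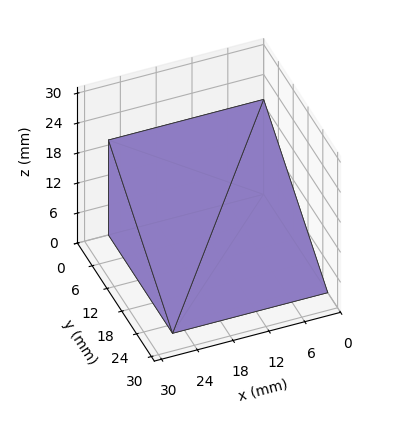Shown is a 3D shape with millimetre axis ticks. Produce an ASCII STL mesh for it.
Reading the render: the shape is a wedge (ramp): 26 × 26 mm base, rising to 19 mm along the y=0 edge and sloping linearly to z=0 at y=26 (dimensions read to the nearest mm from the axis ticks). For the STL, each face is triangulated and given an outward normal.

solid part
  facet normal 0.0000 0.0000 -1.0000
    outer loop
      vertex 26.00 26.00 0.00
      vertex 26.00 0.00 0.00
      vertex 0.00 0.00 0.00
    endloop
  endfacet
  facet normal 0.0000 0.0000 -1.0000
    outer loop
      vertex 0.00 26.00 0.00
      vertex 26.00 26.00 0.00
      vertex 0.00 0.00 0.00
    endloop
  endfacet
  facet normal 0.0000 -1.0000 0.0000
    outer loop
      vertex 0.00 0.00 0.00
      vertex 26.00 0.00 0.00
      vertex 26.00 0.00 19.00
    endloop
  endfacet
  facet normal 0.0000 -1.0000 0.0000
    outer loop
      vertex 0.00 0.00 0.00
      vertex 26.00 0.00 19.00
      vertex 0.00 0.00 19.00
    endloop
  endfacet
  facet normal 0.0000 0.5900 0.8074
    outer loop
      vertex 0.00 0.00 19.00
      vertex 26.00 0.00 19.00
      vertex 26.00 26.00 0.00
    endloop
  endfacet
  facet normal 0.0000 0.5900 0.8074
    outer loop
      vertex 0.00 0.00 19.00
      vertex 26.00 26.00 0.00
      vertex 0.00 26.00 0.00
    endloop
  endfacet
  facet normal -1.0000 0.0000 0.0000
    outer loop
      vertex 0.00 0.00 19.00
      vertex 0.00 26.00 0.00
      vertex 0.00 0.00 0.00
    endloop
  endfacet
  facet normal 1.0000 0.0000 0.0000
    outer loop
      vertex 26.00 0.00 0.00
      vertex 26.00 26.00 0.00
      vertex 26.00 0.00 19.00
    endloop
  endfacet
endsolid part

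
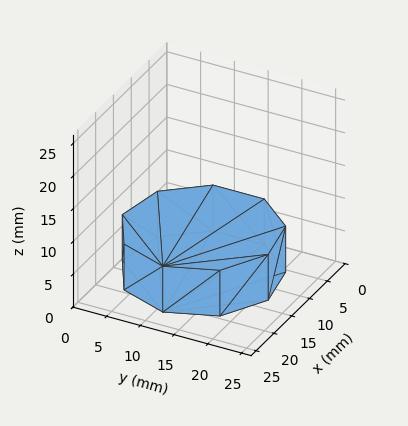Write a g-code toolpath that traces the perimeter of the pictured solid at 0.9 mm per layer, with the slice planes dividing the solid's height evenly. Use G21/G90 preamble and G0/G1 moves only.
Reading the render: the shape is a regular 9-sided prism (a cylinder approximated with 9 flat sides), circumscribed radius ≈ 11 mm, height ≈ 7 mm (dimensions read to the nearest mm from the axis ticks). For the g-code, the solid's height is divided into equal slices at the stated Δz and each level perimeter traced with G1 moves after a G0 lift.

; perimeter-only toolpath
G21 ; units = mm
G90 ; absolute positioning
G28 ; home
; layer 1
G0 Z0.9
G0 X22.0 Y11.0
G1 X19.4 Y18.1
G1 X12.9 Y21.8
G1 X5.5 Y20.5
G1 X0.7 Y14.8
G1 X0.7 Y7.2
G1 X5.5 Y1.5
G1 X12.9 Y0.2
G1 X19.4 Y3.9
G1 X22.0 Y11.0
; layer 2
G0 Z1.8
G0 X22.0 Y11.0
G1 X19.4 Y18.1
G1 X12.9 Y21.8
G1 X5.5 Y20.5
G1 X0.7 Y14.8
G1 X0.7 Y7.2
G1 X5.5 Y1.5
G1 X12.9 Y0.2
G1 X19.4 Y3.9
G1 X22.0 Y11.0
; layer 3
G0 Z2.6
G0 X22.0 Y11.0
G1 X19.4 Y18.1
G1 X12.9 Y21.8
G1 X5.5 Y20.5
G1 X0.7 Y14.8
G1 X0.7 Y7.2
G1 X5.5 Y1.5
G1 X12.9 Y0.2
G1 X19.4 Y3.9
G1 X22.0 Y11.0
; layer 4
G0 Z3.5
G0 X22.0 Y11.0
G1 X19.4 Y18.1
G1 X12.9 Y21.8
G1 X5.5 Y20.5
G1 X0.7 Y14.8
G1 X0.7 Y7.2
G1 X5.5 Y1.5
G1 X12.9 Y0.2
G1 X19.4 Y3.9
G1 X22.0 Y11.0
; layer 5
G0 Z4.4
G0 X22.0 Y11.0
G1 X19.4 Y18.1
G1 X12.9 Y21.8
G1 X5.5 Y20.5
G1 X0.7 Y14.8
G1 X0.7 Y7.2
G1 X5.5 Y1.5
G1 X12.9 Y0.2
G1 X19.4 Y3.9
G1 X22.0 Y11.0
; layer 6
G0 Z5.2
G0 X22.0 Y11.0
G1 X19.4 Y18.1
G1 X12.9 Y21.8
G1 X5.5 Y20.5
G1 X0.7 Y14.8
G1 X0.7 Y7.2
G1 X5.5 Y1.5
G1 X12.9 Y0.2
G1 X19.4 Y3.9
G1 X22.0 Y11.0
; layer 7
G0 Z6.1
G0 X22.0 Y11.0
G1 X19.4 Y18.1
G1 X12.9 Y21.8
G1 X5.5 Y20.5
G1 X0.7 Y14.8
G1 X0.7 Y7.2
G1 X5.5 Y1.5
G1 X12.9 Y0.2
G1 X19.4 Y3.9
G1 X22.0 Y11.0
; layer 8
G0 Z7.0
G0 X22.0 Y11.0
G1 X19.4 Y18.1
G1 X12.9 Y21.8
G1 X5.5 Y20.5
G1 X0.7 Y14.8
G1 X0.7 Y7.2
G1 X5.5 Y1.5
G1 X12.9 Y0.2
G1 X19.4 Y3.9
G1 X22.0 Y11.0
M2 ; end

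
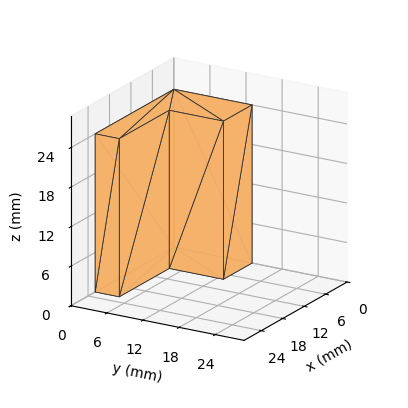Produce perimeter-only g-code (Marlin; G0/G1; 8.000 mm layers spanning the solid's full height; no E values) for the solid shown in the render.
Reading the render: the shape is an L-shaped prism: outer 22 × 13 mm, arm thicknesses ≈ 4 mm (horizontal) and 8 mm (vertical), extruded 24 mm in z (dimensions read to the nearest mm from the axis ticks). For the g-code, the solid's height is divided into equal slices at the stated Δz and each level perimeter traced with G1 moves after a G0 lift.

; perimeter-only toolpath
G21 ; units = mm
G90 ; absolute positioning
G28 ; home
; layer 1
G0 Z8.000
G0 X0.000 Y0.000
G1 X22.000 Y0.000
G1 X22.000 Y4.000
G1 X8.000 Y4.000
G1 X8.000 Y13.000
G1 X0.000 Y13.000
G1 X0.000 Y0.000
; layer 2
G0 Z16.000
G0 X0.000 Y0.000
G1 X22.000 Y0.000
G1 X22.000 Y4.000
G1 X8.000 Y4.000
G1 X8.000 Y13.000
G1 X0.000 Y13.000
G1 X0.000 Y0.000
; layer 3
G0 Z24.000
G0 X0.000 Y0.000
G1 X22.000 Y0.000
G1 X22.000 Y4.000
G1 X8.000 Y4.000
G1 X8.000 Y13.000
G1 X0.000 Y13.000
G1 X0.000 Y0.000
M2 ; end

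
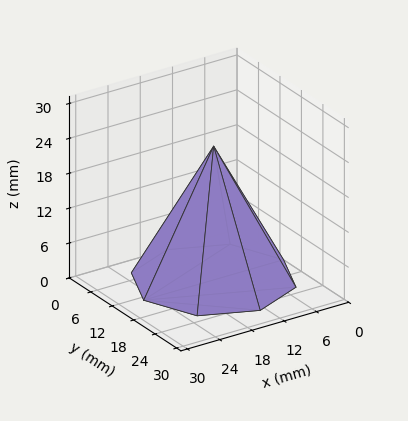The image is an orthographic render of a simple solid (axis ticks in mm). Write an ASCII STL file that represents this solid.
Reading the render: the shape is a regular 8-sided pyramid, base circumscribed radius ≈ 13 mm, apex at z ≈ 23 mm (dimensions read to the nearest mm from the axis ticks). For the STL, each face is triangulated and given an outward normal.

solid part
  facet normal 0.0000 0.0000 -1.0000
    outer loop
      vertex 13.000 26.000 0.000
      vertex 22.192 22.192 0.000
      vertex 26.000 13.000 0.000
    endloop
  endfacet
  facet normal 0.0000 0.0000 -1.0000
    outer loop
      vertex 3.808 22.192 0.000
      vertex 13.000 26.000 0.000
      vertex 26.000 13.000 0.000
    endloop
  endfacet
  facet normal 0.0000 0.0000 -1.0000
    outer loop
      vertex 0.000 13.000 0.000
      vertex 3.808 22.192 0.000
      vertex 26.000 13.000 0.000
    endloop
  endfacet
  facet normal 0.0000 0.0000 -1.0000
    outer loop
      vertex 3.808 3.808 0.000
      vertex 0.000 13.000 0.000
      vertex 26.000 13.000 0.000
    endloop
  endfacet
  facet normal 0.0000 0.0000 -1.0000
    outer loop
      vertex 13.000 0.000 0.000
      vertex 3.808 3.808 0.000
      vertex 26.000 13.000 0.000
    endloop
  endfacet
  facet normal 0.0000 0.0000 -1.0000
    outer loop
      vertex 22.192 3.808 0.000
      vertex 13.000 0.000 0.000
      vertex 26.000 13.000 0.000
    endloop
  endfacet
  facet normal 0.8189 0.3393 0.4629
    outer loop
      vertex 26.000 13.000 0.000
      vertex 22.192 22.192 0.000
      vertex 13.000 13.000 23.000
    endloop
  endfacet
  facet normal 0.3393 0.8189 0.4629
    outer loop
      vertex 22.192 22.192 0.000
      vertex 13.000 26.000 0.000
      vertex 13.000 13.000 23.000
    endloop
  endfacet
  facet normal -0.3393 0.8189 0.4629
    outer loop
      vertex 13.000 26.000 0.000
      vertex 3.808 22.192 0.000
      vertex 13.000 13.000 23.000
    endloop
  endfacet
  facet normal -0.8189 0.3393 0.4629
    outer loop
      vertex 3.808 22.192 0.000
      vertex 0.000 13.000 0.000
      vertex 13.000 13.000 23.000
    endloop
  endfacet
  facet normal -0.8189 -0.3393 0.4629
    outer loop
      vertex 0.000 13.000 0.000
      vertex 3.808 3.808 0.000
      vertex 13.000 13.000 23.000
    endloop
  endfacet
  facet normal -0.3393 -0.8189 0.4629
    outer loop
      vertex 3.808 3.808 0.000
      vertex 13.000 0.000 0.000
      vertex 13.000 13.000 23.000
    endloop
  endfacet
  facet normal 0.3393 -0.8189 0.4629
    outer loop
      vertex 13.000 0.000 0.000
      vertex 22.192 3.808 0.000
      vertex 13.000 13.000 23.000
    endloop
  endfacet
  facet normal 0.8189 -0.3393 0.4629
    outer loop
      vertex 22.192 3.808 0.000
      vertex 26.000 13.000 0.000
      vertex 13.000 13.000 23.000
    endloop
  endfacet
endsolid part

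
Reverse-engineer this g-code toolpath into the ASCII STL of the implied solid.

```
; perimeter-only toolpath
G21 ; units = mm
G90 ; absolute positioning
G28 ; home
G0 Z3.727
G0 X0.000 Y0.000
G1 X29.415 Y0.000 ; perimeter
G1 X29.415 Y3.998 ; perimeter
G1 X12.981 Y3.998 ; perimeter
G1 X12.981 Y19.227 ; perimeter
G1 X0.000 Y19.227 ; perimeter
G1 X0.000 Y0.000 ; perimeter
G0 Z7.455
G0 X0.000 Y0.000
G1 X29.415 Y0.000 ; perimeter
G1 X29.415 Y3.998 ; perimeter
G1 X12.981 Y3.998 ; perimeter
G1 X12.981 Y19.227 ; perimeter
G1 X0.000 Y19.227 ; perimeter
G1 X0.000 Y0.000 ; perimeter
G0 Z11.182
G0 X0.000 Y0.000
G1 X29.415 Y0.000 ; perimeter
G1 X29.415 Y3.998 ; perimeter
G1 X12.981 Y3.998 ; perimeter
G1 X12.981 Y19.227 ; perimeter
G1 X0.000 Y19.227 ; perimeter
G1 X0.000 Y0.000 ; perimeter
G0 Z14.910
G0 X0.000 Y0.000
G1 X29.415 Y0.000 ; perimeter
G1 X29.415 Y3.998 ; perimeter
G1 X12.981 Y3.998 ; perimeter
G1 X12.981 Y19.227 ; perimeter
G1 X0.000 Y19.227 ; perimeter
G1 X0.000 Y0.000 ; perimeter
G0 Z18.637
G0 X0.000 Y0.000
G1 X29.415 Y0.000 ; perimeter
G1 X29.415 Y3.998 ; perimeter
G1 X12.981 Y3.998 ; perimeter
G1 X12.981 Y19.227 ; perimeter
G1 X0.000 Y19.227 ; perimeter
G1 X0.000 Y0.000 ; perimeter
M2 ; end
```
solid part
  facet normal 0.0000 0.0000 -1.0000
    outer loop
      vertex 29.415 3.998 0.000
      vertex 29.415 0.000 0.000
      vertex 0.000 0.000 0.000
    endloop
  endfacet
  facet normal 0.0000 0.0000 -1.0000
    outer loop
      vertex 12.981 3.998 0.000
      vertex 29.415 3.998 0.000
      vertex 0.000 0.000 0.000
    endloop
  endfacet
  facet normal 0.0000 0.0000 -1.0000
    outer loop
      vertex 12.981 19.227 0.000
      vertex 12.981 3.998 0.000
      vertex 0.000 0.000 0.000
    endloop
  endfacet
  facet normal 0.0000 0.0000 -1.0000
    outer loop
      vertex 0.000 19.227 0.000
      vertex 12.981 19.227 0.000
      vertex 0.000 0.000 0.000
    endloop
  endfacet
  facet normal 0.0000 0.0000 1.0000
    outer loop
      vertex 0.000 0.000 18.637
      vertex 29.415 0.000 18.637
      vertex 29.415 3.998 18.637
    endloop
  endfacet
  facet normal 0.0000 0.0000 1.0000
    outer loop
      vertex 0.000 0.000 18.637
      vertex 29.415 3.998 18.637
      vertex 12.981 3.998 18.637
    endloop
  endfacet
  facet normal 0.0000 0.0000 1.0000
    outer loop
      vertex 0.000 0.000 18.637
      vertex 12.981 3.998 18.637
      vertex 12.981 19.227 18.637
    endloop
  endfacet
  facet normal 0.0000 0.0000 1.0000
    outer loop
      vertex 0.000 0.000 18.637
      vertex 12.981 19.227 18.637
      vertex 0.000 19.227 18.637
    endloop
  endfacet
  facet normal 0.0000 -1.0000 0.0000
    outer loop
      vertex 0.000 0.000 0.000
      vertex 29.415 0.000 0.000
      vertex 29.415 0.000 18.637
    endloop
  endfacet
  facet normal 0.0000 -1.0000 0.0000
    outer loop
      vertex 0.000 0.000 0.000
      vertex 29.415 0.000 18.637
      vertex 0.000 0.000 18.637
    endloop
  endfacet
  facet normal 1.0000 0.0000 0.0000
    outer loop
      vertex 29.415 0.000 0.000
      vertex 29.415 3.998 0.000
      vertex 29.415 3.998 18.637
    endloop
  endfacet
  facet normal 1.0000 0.0000 0.0000
    outer loop
      vertex 29.415 0.000 0.000
      vertex 29.415 3.998 18.637
      vertex 29.415 0.000 18.637
    endloop
  endfacet
  facet normal 0.0000 1.0000 0.0000
    outer loop
      vertex 29.415 3.998 0.000
      vertex 12.981 3.998 0.000
      vertex 12.981 3.998 18.637
    endloop
  endfacet
  facet normal 0.0000 1.0000 0.0000
    outer loop
      vertex 29.415 3.998 0.000
      vertex 12.981 3.998 18.637
      vertex 29.415 3.998 18.637
    endloop
  endfacet
  facet normal 1.0000 0.0000 0.0000
    outer loop
      vertex 12.981 3.998 0.000
      vertex 12.981 19.227 0.000
      vertex 12.981 19.227 18.637
    endloop
  endfacet
  facet normal 1.0000 0.0000 0.0000
    outer loop
      vertex 12.981 3.998 0.000
      vertex 12.981 19.227 18.637
      vertex 12.981 3.998 18.637
    endloop
  endfacet
  facet normal 0.0000 1.0000 0.0000
    outer loop
      vertex 12.981 19.227 0.000
      vertex 0.000 19.227 0.000
      vertex 0.000 19.227 18.637
    endloop
  endfacet
  facet normal 0.0000 1.0000 0.0000
    outer loop
      vertex 12.981 19.227 0.000
      vertex 0.000 19.227 18.637
      vertex 12.981 19.227 18.637
    endloop
  endfacet
  facet normal -1.0000 0.0000 0.0000
    outer loop
      vertex 0.000 19.227 0.000
      vertex 0.000 0.000 0.000
      vertex 0.000 0.000 18.637
    endloop
  endfacet
  facet normal -1.0000 0.0000 0.0000
    outer loop
      vertex 0.000 19.227 0.000
      vertex 0.000 0.000 18.637
      vertex 0.000 19.227 18.637
    endloop
  endfacet
endsolid part

The G0 Z moves step by Δz≈3.727 mm. Every layer's G1 loop is the same polygon, so the solid is a straight extrusion of it from z=0 to z≈18.6. Closing with flat bottom and top caps and triangulating gives 20 facets — an L-shaped prism: outer 29.4 × 19.2 mm, arm thicknesses ≈ 4 mm (horizontal) and 13 mm (vertical), extruded 18.6 mm in z.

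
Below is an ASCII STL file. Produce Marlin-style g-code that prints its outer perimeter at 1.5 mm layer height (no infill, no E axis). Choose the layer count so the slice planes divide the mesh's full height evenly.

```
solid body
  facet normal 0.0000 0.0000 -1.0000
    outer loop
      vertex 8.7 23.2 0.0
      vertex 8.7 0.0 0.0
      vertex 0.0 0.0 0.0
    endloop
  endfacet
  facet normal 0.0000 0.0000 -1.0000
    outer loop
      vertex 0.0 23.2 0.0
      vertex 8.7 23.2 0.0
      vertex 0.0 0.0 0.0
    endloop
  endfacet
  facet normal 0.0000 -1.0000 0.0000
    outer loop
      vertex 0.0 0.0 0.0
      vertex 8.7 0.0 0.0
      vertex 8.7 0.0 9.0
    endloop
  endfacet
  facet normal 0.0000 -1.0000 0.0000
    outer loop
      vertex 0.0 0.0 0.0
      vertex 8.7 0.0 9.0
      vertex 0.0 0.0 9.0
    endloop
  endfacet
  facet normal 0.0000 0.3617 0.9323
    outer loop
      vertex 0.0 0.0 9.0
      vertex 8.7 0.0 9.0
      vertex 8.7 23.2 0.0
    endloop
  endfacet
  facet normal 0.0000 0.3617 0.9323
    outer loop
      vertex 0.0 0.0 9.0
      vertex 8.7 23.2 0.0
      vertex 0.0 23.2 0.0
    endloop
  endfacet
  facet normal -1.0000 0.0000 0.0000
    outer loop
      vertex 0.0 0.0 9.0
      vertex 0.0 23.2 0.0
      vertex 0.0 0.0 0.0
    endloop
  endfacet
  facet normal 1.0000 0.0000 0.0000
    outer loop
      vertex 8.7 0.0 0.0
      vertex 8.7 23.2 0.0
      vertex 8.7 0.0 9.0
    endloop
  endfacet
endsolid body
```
; perimeter-only toolpath
G21 ; units = mm
G90 ; absolute positioning
G28 ; home
; layer 1
G0 Z1.5
G0 X0.0 Y0.0
G1 X8.7 Y0.0
G1 X8.7 Y19.3
G1 X0.0 Y19.3
G1 X0.0 Y0.0
; layer 2
G0 Z3.0
G0 X0.0 Y0.0
G1 X8.7 Y0.0
G1 X8.7 Y15.5
G1 X0.0 Y15.5
G1 X0.0 Y0.0
; layer 3
G0 Z4.5
G0 X0.0 Y0.0
G1 X8.7 Y0.0
G1 X8.7 Y11.6
G1 X0.0 Y11.6
G1 X0.0 Y0.0
; layer 4
G0 Z6.0
G0 X0.0 Y0.0
G1 X8.7 Y0.0
G1 X8.7 Y7.7
G1 X0.0 Y7.7
G1 X0.0 Y0.0
; layer 5
G0 Z7.5
G0 X0.0 Y0.0
G1 X8.7 Y0.0
G1 X8.7 Y3.9
G1 X0.0 Y3.9
G1 X0.0 Y0.0
M2 ; end

The solid is a wedge (ramp): 8.7 × 23.2 mm base, rising to 9 mm along the y=0 edge and sloping linearly to z=0 at y=23.2. Slicing at Δz = 1.5 mm — 6 equal slices spanning the solid's height, so layer i sits at z = i·h/6 — gives 5 non-empty perimeters. Each is a 4-segment closed polygon; G0 lifts to the layer z and rapids to the start vertex, then G1 traces the edges. The cross-section shrinks linearly with z (the slice at the apex is degenerate and omitted).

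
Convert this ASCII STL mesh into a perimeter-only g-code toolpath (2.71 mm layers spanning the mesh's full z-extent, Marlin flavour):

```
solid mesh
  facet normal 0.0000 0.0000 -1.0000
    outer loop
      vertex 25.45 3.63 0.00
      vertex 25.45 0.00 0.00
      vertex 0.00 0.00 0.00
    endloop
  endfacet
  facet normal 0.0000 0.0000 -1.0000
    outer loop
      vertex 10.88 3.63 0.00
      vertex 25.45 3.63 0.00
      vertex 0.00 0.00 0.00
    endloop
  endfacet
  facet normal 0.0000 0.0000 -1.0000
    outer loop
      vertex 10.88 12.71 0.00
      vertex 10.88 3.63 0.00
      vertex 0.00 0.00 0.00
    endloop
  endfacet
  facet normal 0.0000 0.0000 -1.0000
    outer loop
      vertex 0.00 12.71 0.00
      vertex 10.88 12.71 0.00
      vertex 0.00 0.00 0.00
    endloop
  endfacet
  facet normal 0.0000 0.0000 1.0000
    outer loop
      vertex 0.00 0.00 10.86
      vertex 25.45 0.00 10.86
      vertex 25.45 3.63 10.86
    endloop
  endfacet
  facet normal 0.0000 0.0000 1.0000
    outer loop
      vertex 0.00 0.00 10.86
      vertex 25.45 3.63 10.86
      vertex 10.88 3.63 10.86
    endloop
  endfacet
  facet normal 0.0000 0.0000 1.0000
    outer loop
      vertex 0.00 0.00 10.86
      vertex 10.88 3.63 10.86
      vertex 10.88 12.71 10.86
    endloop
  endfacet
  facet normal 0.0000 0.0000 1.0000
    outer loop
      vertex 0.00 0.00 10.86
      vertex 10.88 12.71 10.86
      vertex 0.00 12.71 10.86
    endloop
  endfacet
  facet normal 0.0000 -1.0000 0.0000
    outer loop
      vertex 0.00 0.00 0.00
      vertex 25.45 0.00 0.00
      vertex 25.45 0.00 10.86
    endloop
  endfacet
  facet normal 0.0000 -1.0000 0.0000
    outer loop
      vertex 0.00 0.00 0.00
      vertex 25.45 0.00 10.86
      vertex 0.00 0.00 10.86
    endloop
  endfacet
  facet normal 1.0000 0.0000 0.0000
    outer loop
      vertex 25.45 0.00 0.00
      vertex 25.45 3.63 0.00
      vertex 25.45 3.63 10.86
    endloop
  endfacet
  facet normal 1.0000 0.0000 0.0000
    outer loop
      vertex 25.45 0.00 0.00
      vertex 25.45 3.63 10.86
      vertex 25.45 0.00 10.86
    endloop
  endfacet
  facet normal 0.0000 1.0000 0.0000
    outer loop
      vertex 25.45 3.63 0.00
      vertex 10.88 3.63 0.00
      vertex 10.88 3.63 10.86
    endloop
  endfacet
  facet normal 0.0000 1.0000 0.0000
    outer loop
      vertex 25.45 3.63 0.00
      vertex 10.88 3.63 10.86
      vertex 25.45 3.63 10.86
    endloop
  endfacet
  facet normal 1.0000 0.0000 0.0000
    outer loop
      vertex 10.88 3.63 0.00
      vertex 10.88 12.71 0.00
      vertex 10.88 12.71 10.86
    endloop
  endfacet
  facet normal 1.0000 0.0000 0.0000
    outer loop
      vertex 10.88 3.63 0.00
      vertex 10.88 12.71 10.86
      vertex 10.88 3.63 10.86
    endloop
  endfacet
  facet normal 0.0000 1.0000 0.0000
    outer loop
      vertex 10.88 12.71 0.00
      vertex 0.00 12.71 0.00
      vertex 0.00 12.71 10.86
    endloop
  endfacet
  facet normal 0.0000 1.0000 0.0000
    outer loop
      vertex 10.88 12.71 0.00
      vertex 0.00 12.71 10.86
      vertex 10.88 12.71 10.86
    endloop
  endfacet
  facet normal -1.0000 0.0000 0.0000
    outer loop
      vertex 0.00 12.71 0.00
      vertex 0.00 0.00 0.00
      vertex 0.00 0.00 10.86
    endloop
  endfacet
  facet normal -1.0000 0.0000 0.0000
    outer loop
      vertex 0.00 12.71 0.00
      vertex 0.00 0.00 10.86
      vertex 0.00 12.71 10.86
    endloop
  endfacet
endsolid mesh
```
; perimeter-only toolpath
G21 ; units = mm
G90 ; absolute positioning
G28 ; home
; layer 1
G0 Z2.71
G0 X0.00 Y0.00
G1 X25.45 Y0.00
G1 X25.45 Y3.63
G1 X10.88 Y3.63
G1 X10.88 Y12.71
G1 X0.00 Y12.71
G1 X0.00 Y0.00
; layer 2
G0 Z5.43
G0 X0.00 Y0.00
G1 X25.45 Y0.00
G1 X25.45 Y3.63
G1 X10.88 Y3.63
G1 X10.88 Y12.71
G1 X0.00 Y12.71
G1 X0.00 Y0.00
; layer 3
G0 Z8.14
G0 X0.00 Y0.00
G1 X25.45 Y0.00
G1 X25.45 Y3.63
G1 X10.88 Y3.63
G1 X10.88 Y12.71
G1 X0.00 Y12.71
G1 X0.00 Y0.00
; layer 4
G0 Z10.86
G0 X0.00 Y0.00
G1 X25.45 Y0.00
G1 X25.45 Y3.63
G1 X10.88 Y3.63
G1 X10.88 Y12.71
G1 X0.00 Y12.71
G1 X0.00 Y0.00
M2 ; end

The solid is an L-shaped prism: outer 25.4 × 12.7 mm, arm thicknesses ≈ 3.63 mm (horizontal) and 10.9 mm (vertical), extruded 10.9 mm in z. Slicing at Δz = 2.71 mm — 4 equal slices spanning the solid's height, so layer i sits at z = i·h/4 — gives 4 non-empty perimeters. Each is a 6-segment closed polygon; G0 lifts to the layer z and rapids to the start vertex, then G1 traces the edges.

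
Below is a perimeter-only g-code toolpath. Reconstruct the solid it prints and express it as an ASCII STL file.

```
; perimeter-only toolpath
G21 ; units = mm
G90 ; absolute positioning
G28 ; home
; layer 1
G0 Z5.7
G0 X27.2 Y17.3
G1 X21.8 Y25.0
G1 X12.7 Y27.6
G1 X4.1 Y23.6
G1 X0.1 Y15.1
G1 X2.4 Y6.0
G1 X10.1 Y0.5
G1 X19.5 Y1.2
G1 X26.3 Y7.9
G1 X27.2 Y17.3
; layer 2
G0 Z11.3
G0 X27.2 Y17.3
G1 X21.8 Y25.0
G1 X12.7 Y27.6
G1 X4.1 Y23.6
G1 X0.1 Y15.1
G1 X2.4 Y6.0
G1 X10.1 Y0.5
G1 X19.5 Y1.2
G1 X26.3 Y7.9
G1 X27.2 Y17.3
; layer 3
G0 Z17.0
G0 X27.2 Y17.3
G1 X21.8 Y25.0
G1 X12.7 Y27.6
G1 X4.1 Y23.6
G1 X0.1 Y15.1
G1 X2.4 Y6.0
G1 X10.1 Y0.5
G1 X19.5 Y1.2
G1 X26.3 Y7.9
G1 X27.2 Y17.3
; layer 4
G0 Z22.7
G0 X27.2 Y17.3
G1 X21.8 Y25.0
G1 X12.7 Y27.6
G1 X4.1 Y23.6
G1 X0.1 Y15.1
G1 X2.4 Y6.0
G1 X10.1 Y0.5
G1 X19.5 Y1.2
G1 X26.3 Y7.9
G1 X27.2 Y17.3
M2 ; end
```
solid part
  facet normal 0.0000 0.0000 -1.0000
    outer loop
      vertex 12.7 27.6 0.0
      vertex 21.8 25.0 0.0
      vertex 27.2 17.3 0.0
    endloop
  endfacet
  facet normal 0.0000 0.0000 -1.0000
    outer loop
      vertex 4.1 23.6 0.0
      vertex 12.7 27.6 0.0
      vertex 27.2 17.3 0.0
    endloop
  endfacet
  facet normal 0.0000 0.0000 -1.0000
    outer loop
      vertex 0.1 15.1 0.0
      vertex 4.1 23.6 0.0
      vertex 27.2 17.3 0.0
    endloop
  endfacet
  facet normal 0.0000 0.0000 -1.0000
    outer loop
      vertex 2.4 6.0 0.0
      vertex 0.1 15.1 0.0
      vertex 27.2 17.3 0.0
    endloop
  endfacet
  facet normal 0.0000 0.0000 -1.0000
    outer loop
      vertex 10.1 0.5 0.0
      vertex 2.4 6.0 0.0
      vertex 27.2 17.3 0.0
    endloop
  endfacet
  facet normal 0.0000 0.0000 -1.0000
    outer loop
      vertex 19.5 1.2 0.0
      vertex 10.1 0.5 0.0
      vertex 27.2 17.3 0.0
    endloop
  endfacet
  facet normal 0.0000 0.0000 -1.0000
    outer loop
      vertex 26.3 7.9 0.0
      vertex 19.5 1.2 0.0
      vertex 27.2 17.3 0.0
    endloop
  endfacet
  facet normal 0.0000 0.0000 1.0000
    outer loop
      vertex 27.2 17.3 22.7
      vertex 21.8 25.0 22.7
      vertex 12.7 27.6 22.7
    endloop
  endfacet
  facet normal 0.0000 0.0000 1.0000
    outer loop
      vertex 27.2 17.3 22.7
      vertex 12.7 27.6 22.7
      vertex 4.1 23.6 22.7
    endloop
  endfacet
  facet normal 0.0000 0.0000 1.0000
    outer loop
      vertex 27.2 17.3 22.7
      vertex 4.1 23.6 22.7
      vertex 0.1 15.1 22.7
    endloop
  endfacet
  facet normal 0.0000 0.0000 1.0000
    outer loop
      vertex 27.2 17.3 22.7
      vertex 0.1 15.1 22.7
      vertex 2.4 6.0 22.7
    endloop
  endfacet
  facet normal 0.0000 0.0000 1.0000
    outer loop
      vertex 27.2 17.3 22.7
      vertex 2.4 6.0 22.7
      vertex 10.1 0.5 22.7
    endloop
  endfacet
  facet normal 0.0000 0.0000 1.0000
    outer loop
      vertex 27.2 17.3 22.7
      vertex 10.1 0.5 22.7
      vertex 19.5 1.2 22.7
    endloop
  endfacet
  facet normal 0.0000 0.0000 1.0000
    outer loop
      vertex 27.2 17.3 22.7
      vertex 19.5 1.2 22.7
      vertex 26.3 7.9 22.7
    endloop
  endfacet
  facet normal 0.8187 0.5742 0.0000
    outer loop
      vertex 27.2 17.3 0.0
      vertex 21.8 25.0 0.0
      vertex 21.8 25.0 22.7
    endloop
  endfacet
  facet normal 0.8187 0.5742 0.0000
    outer loop
      vertex 27.2 17.3 0.0
      vertex 21.8 25.0 22.7
      vertex 27.2 17.3 22.7
    endloop
  endfacet
  facet normal 0.2747 0.9615 0.0000
    outer loop
      vertex 21.8 25.0 0.0
      vertex 12.7 27.6 0.0
      vertex 12.7 27.6 22.7
    endloop
  endfacet
  facet normal 0.2747 0.9615 0.0000
    outer loop
      vertex 21.8 25.0 0.0
      vertex 12.7 27.6 22.7
      vertex 21.8 25.0 22.7
    endloop
  endfacet
  facet normal -0.4217 0.9067 0.0000
    outer loop
      vertex 12.7 27.6 0.0
      vertex 4.1 23.6 0.0
      vertex 4.1 23.6 22.7
    endloop
  endfacet
  facet normal -0.4217 0.9067 0.0000
    outer loop
      vertex 12.7 27.6 0.0
      vertex 4.1 23.6 22.7
      vertex 12.7 27.6 22.7
    endloop
  endfacet
  facet normal -0.9048 0.4258 0.0000
    outer loop
      vertex 4.1 23.6 0.0
      vertex 0.1 15.1 0.0
      vertex 0.1 15.1 22.7
    endloop
  endfacet
  facet normal -0.9048 0.4258 0.0000
    outer loop
      vertex 4.1 23.6 0.0
      vertex 0.1 15.1 22.7
      vertex 4.1 23.6 22.7
    endloop
  endfacet
  facet normal -0.9695 -0.2450 0.0000
    outer loop
      vertex 0.1 15.1 0.0
      vertex 2.4 6.0 0.0
      vertex 2.4 6.0 22.7
    endloop
  endfacet
  facet normal -0.9695 -0.2450 0.0000
    outer loop
      vertex 0.1 15.1 0.0
      vertex 2.4 6.0 22.7
      vertex 0.1 15.1 22.7
    endloop
  endfacet
  facet normal -0.5812 -0.8137 0.0000
    outer loop
      vertex 2.4 6.0 0.0
      vertex 10.1 0.5 0.0
      vertex 10.1 0.5 22.7
    endloop
  endfacet
  facet normal -0.5812 -0.8137 0.0000
    outer loop
      vertex 2.4 6.0 0.0
      vertex 10.1 0.5 22.7
      vertex 2.4 6.0 22.7
    endloop
  endfacet
  facet normal 0.0743 -0.9972 0.0000
    outer loop
      vertex 10.1 0.5 0.0
      vertex 19.5 1.2 0.0
      vertex 19.5 1.2 22.7
    endloop
  endfacet
  facet normal 0.0743 -0.9972 0.0000
    outer loop
      vertex 10.1 0.5 0.0
      vertex 19.5 1.2 22.7
      vertex 10.1 0.5 22.7
    endloop
  endfacet
  facet normal 0.7018 -0.7123 0.0000
    outer loop
      vertex 19.5 1.2 0.0
      vertex 26.3 7.9 0.0
      vertex 26.3 7.9 22.7
    endloop
  endfacet
  facet normal 0.7018 -0.7123 0.0000
    outer loop
      vertex 19.5 1.2 0.0
      vertex 26.3 7.9 22.7
      vertex 19.5 1.2 22.7
    endloop
  endfacet
  facet normal 0.9954 -0.0953 0.0000
    outer loop
      vertex 26.3 7.9 0.0
      vertex 27.2 17.3 0.0
      vertex 27.2 17.3 22.7
    endloop
  endfacet
  facet normal 0.9954 -0.0953 0.0000
    outer loop
      vertex 26.3 7.9 0.0
      vertex 27.2 17.3 22.7
      vertex 26.3 7.9 22.7
    endloop
  endfacet
endsolid part

The G0 Z moves step by Δz≈5.7 mm. Every layer's G1 loop is the same polygon, so the solid is a straight extrusion of it from z=0 to z≈22.7. Closing with flat bottom and top caps and triangulating gives 32 facets — a regular 9-sided prism (a cylinder approximated with 9 flat sides), circumscribed radius ≈ 13.8 mm, height ≈ 22.7 mm.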